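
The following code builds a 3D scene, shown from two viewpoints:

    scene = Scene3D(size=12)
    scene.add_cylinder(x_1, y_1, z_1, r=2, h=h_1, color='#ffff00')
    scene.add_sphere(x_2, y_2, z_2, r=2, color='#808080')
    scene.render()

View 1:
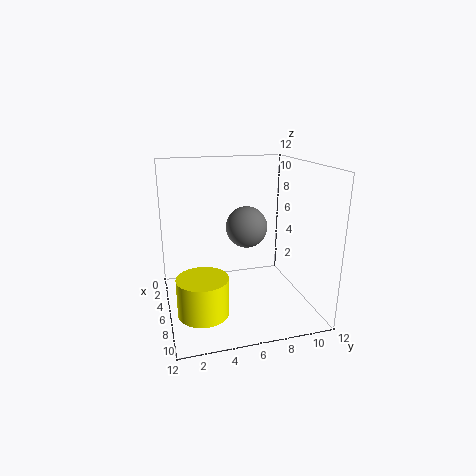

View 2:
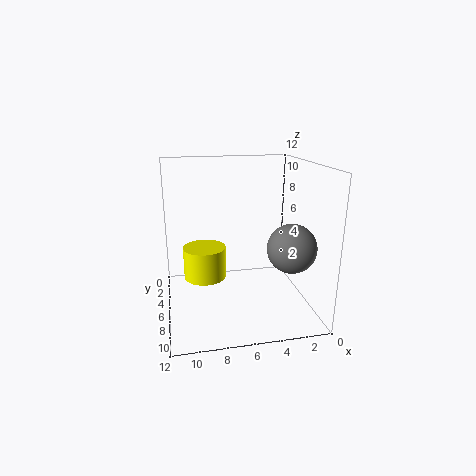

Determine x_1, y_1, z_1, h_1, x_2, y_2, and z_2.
x_1 = 8.5
y_1 = 2.5
z_1 = 1
h_1 = 3
x_2 = 2
y_2 = 8
z_2 = 5.5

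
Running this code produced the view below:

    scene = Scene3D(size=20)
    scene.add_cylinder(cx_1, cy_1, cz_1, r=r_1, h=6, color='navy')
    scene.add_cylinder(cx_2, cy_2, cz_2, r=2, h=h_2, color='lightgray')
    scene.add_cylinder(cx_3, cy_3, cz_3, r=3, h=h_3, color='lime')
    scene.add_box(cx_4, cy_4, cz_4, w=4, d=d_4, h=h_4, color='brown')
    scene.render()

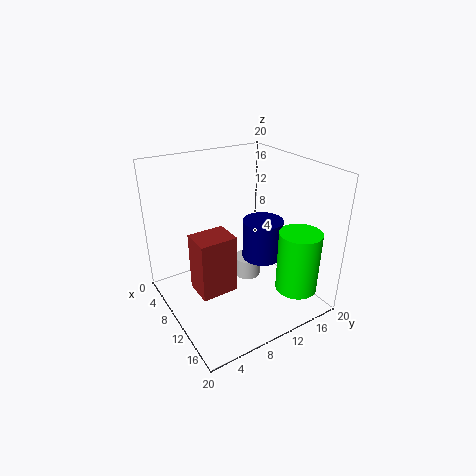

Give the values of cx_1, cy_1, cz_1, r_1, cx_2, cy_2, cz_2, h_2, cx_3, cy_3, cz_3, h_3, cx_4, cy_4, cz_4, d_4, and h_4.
cx_1 = 9
cy_1 = 15
cz_1 = 5
r_1 = 3
cx_2 = 8
cy_2 = 13
cz_2 = 2
h_2 = 3
cx_3 = 15
cy_3 = 17
cz_3 = 2
h_3 = 9
cx_4 = 9
cy_4 = 3
cz_4 = 4
d_4 = 5
h_4 = 8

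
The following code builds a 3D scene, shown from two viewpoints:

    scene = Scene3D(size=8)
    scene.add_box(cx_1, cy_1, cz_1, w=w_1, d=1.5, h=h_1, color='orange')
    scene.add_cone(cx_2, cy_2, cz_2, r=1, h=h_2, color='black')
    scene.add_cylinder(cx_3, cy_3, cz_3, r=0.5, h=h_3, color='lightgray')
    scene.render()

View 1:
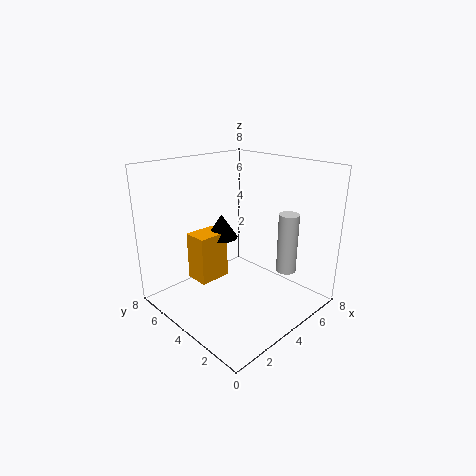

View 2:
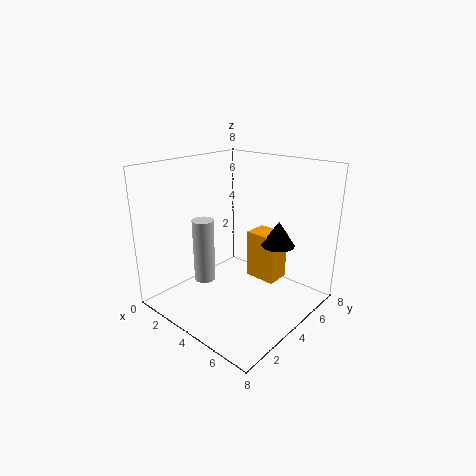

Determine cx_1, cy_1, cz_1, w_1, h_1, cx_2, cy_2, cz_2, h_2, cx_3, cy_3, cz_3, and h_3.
cx_1 = 3
cy_1 = 6
cz_1 = 0.5
w_1 = 2
h_1 = 3
cx_2 = 5
cy_2 = 6.5
cz_2 = 3
h_2 = 1.5
cx_3 = 4.5
cy_3 = 1
cz_3 = 3
h_3 = 3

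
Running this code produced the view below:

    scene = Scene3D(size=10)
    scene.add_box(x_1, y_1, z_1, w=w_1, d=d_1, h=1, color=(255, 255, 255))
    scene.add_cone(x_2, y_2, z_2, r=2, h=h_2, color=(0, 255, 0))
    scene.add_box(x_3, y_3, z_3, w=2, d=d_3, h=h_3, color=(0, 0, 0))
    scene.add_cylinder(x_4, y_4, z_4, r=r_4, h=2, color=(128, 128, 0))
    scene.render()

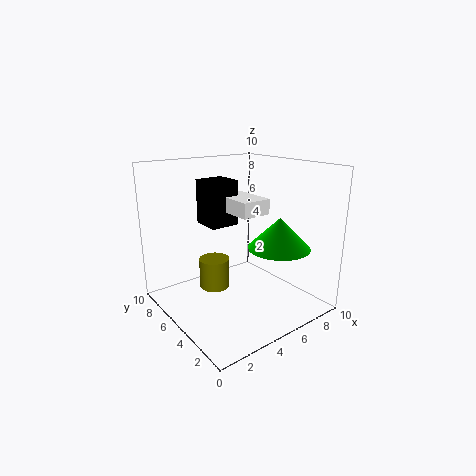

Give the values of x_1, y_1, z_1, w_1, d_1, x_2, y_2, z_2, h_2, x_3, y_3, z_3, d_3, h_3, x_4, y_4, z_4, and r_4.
x_1 = 4
y_1 = 3
z_1 = 7
w_1 = 2
d_1 = 3
x_2 = 6
y_2 = 2
z_2 = 5
h_2 = 2
x_3 = 3
y_3 = 5
z_3 = 6
d_3 = 2
h_3 = 3
x_4 = 3
y_4 = 5
z_4 = 2
r_4 = 1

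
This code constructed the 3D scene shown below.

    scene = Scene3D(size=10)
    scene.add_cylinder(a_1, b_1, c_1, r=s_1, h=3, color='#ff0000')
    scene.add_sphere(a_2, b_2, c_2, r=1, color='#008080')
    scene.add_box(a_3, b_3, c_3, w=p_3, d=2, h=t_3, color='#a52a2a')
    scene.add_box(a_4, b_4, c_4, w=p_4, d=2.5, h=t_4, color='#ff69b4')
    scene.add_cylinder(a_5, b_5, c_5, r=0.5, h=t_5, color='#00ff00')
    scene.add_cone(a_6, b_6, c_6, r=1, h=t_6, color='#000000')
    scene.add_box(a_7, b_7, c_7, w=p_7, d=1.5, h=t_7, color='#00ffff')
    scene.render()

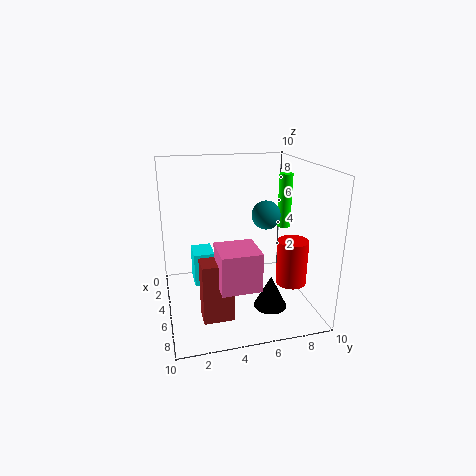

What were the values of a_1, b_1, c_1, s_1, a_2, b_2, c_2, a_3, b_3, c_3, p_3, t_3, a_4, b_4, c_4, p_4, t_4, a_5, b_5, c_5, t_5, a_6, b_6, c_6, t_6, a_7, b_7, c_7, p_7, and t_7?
a_1 = 7.5
b_1 = 8
c_1 = 2.5
s_1 = 1
a_2 = 5
b_2 = 7
c_2 = 6.5
a_3 = 6.5
b_3 = 2
c_3 = 0.5
p_3 = 1.5
t_3 = 4
a_4 = 6.5
b_4 = 3
c_4 = 3
p_4 = 2.5
t_4 = 2.5
a_5 = 3.5
b_5 = 9
c_5 = 5
t_5 = 4
a_6 = 9
b_6 = 6
c_6 = 2
t_6 = 2
a_7 = 2
b_7 = 2
c_7 = 1
p_7 = 2
t_7 = 2.5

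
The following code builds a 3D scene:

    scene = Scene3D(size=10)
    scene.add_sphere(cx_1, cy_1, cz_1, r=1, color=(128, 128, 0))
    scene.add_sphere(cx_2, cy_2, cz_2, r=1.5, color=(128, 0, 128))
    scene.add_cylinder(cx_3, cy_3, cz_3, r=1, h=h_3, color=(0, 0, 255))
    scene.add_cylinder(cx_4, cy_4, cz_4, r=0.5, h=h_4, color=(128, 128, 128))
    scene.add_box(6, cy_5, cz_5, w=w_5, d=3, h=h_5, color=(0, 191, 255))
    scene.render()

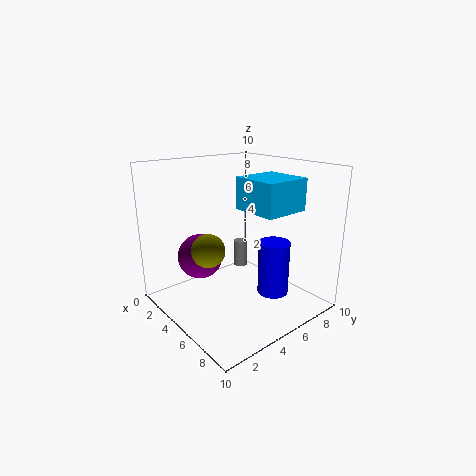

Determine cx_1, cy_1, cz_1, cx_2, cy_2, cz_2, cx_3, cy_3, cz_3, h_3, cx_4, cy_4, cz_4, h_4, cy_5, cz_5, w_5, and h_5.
cx_1 = 6.5; cy_1 = 1.5; cz_1 = 5.5; cx_2 = 4; cy_2 = 2.5; cz_2 = 4; cx_3 = 8; cy_3 = 5.5; cz_3 = 2; h_3 = 3.5; cx_4 = 3.5; cy_4 = 6.5; cz_4 = 2; h_4 = 2; cy_5 = 4; cz_5 = 7.5; w_5 = 3; h_5 = 2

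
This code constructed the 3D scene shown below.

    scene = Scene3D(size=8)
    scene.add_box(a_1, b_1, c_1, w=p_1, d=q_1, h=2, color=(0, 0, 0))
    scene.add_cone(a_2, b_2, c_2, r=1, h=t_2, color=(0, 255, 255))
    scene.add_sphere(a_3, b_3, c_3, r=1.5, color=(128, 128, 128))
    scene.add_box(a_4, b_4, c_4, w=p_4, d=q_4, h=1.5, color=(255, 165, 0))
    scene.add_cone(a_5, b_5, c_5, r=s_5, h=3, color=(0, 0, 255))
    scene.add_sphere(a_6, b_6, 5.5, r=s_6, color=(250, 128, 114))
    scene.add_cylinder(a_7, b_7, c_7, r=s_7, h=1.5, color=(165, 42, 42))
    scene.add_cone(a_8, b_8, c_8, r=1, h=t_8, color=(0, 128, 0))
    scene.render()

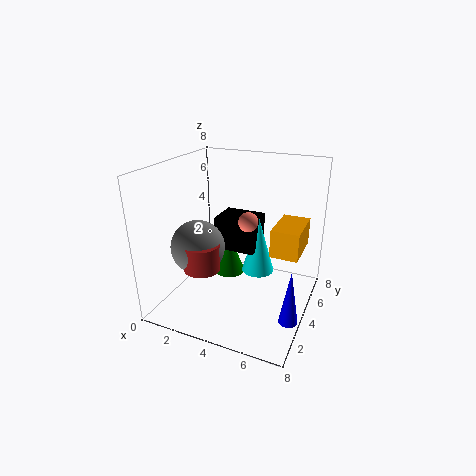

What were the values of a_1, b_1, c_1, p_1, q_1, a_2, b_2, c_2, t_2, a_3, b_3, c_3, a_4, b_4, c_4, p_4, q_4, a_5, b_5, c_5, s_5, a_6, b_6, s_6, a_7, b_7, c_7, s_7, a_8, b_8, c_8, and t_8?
a_1 = 2; b_1 = 5; c_1 = 2.5; p_1 = 2.5; q_1 = 2; a_2 = 4.5; b_2 = 6; c_2 = 1; t_2 = 3.5; a_3 = 2; b_3 = 3; c_3 = 3.5; a_4 = 6; b_4 = 3.5; c_4 = 3.5; p_4 = 1.5; q_4 = 2.5; a_5 = 7.5; b_5 = 2.5; c_5 = 0.5; s_5 = 0.5; a_6 = 5; b_6 = 3; s_6 = 0.5; a_7 = 2.5; b_7 = 2.5; c_7 = 2.5; s_7 = 1; a_8 = 2.5; b_8 = 6; c_8 = 0.5; t_8 = 2.5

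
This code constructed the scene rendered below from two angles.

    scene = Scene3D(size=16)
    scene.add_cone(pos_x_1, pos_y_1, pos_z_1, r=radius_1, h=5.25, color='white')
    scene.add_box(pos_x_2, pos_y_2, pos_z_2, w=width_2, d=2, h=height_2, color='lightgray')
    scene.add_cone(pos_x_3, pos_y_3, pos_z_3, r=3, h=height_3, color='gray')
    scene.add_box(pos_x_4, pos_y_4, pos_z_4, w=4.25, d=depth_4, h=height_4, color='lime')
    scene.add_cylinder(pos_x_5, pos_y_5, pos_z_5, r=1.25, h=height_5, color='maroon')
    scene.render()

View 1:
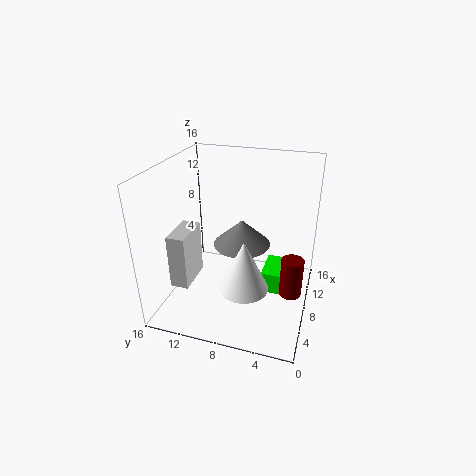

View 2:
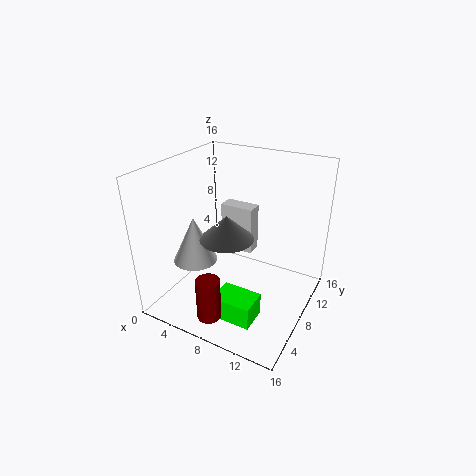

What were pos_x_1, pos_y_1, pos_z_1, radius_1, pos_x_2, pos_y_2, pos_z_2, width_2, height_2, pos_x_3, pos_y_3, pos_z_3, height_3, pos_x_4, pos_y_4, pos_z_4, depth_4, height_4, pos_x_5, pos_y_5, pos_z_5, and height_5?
pos_x_1 = 3.5; pos_y_1 = 6; pos_z_1 = 5; radius_1 = 2.5; pos_x_2 = 3.25; pos_y_2 = 12.25; pos_z_2 = 3.5; width_2 = 4.25; height_2 = 6; pos_x_3 = 7; pos_y_3 = 7.25; pos_z_3 = 8; height_3 = 2.75; pos_x_4 = 8; pos_y_4 = 2.25; pos_z_4 = 1.25; depth_4 = 3; height_4 = 2.5; pos_x_5 = 8; pos_y_5 = 1.75; pos_z_5 = 1.75; height_5 = 4.5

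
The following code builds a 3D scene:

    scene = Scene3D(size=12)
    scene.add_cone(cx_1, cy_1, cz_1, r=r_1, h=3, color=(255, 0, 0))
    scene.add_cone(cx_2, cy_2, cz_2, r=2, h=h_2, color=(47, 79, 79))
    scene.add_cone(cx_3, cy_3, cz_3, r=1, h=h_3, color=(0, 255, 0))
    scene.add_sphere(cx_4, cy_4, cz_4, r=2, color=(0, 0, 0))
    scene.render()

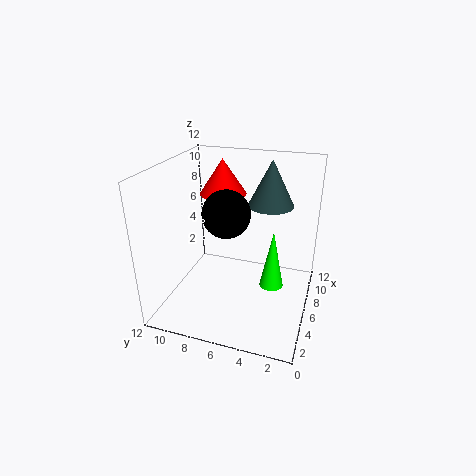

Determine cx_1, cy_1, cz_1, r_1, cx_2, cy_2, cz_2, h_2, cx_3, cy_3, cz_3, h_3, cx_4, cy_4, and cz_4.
cx_1 = 8
cy_1 = 8
cz_1 = 9
r_1 = 2
cx_2 = 9
cy_2 = 4
cz_2 = 8
h_2 = 4
cx_3 = 6
cy_3 = 3
cz_3 = 2
h_3 = 5
cx_4 = 6
cy_4 = 7
cz_4 = 8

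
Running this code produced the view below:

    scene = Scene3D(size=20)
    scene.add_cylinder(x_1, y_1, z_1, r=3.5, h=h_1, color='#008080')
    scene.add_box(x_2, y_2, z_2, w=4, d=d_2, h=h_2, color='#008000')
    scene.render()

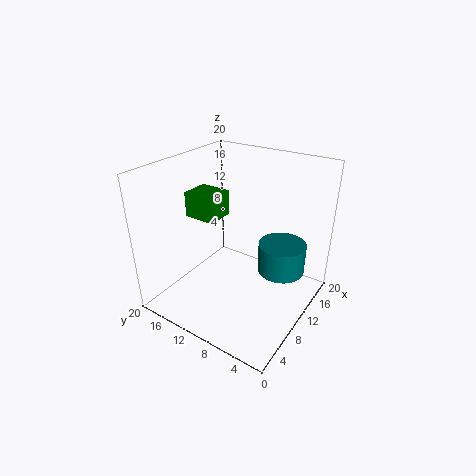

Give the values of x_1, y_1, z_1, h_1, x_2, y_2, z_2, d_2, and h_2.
x_1 = 15, y_1 = 5.5, z_1 = 3.5, h_1 = 4.5, x_2 = 7.5, y_2 = 12.5, z_2 = 12.5, d_2 = 4.5, h_2 = 3.5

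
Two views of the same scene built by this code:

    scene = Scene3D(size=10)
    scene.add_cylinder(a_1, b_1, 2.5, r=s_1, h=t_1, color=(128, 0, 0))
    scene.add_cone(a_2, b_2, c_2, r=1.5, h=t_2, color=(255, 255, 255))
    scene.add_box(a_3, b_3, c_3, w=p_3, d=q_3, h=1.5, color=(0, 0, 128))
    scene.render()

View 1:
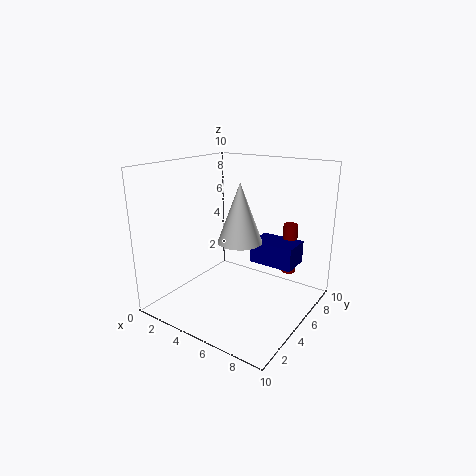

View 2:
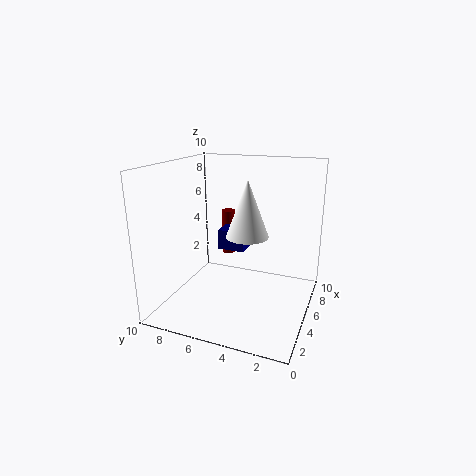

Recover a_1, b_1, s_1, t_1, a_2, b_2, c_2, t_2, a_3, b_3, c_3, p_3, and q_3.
a_1 = 8
b_1 = 7
s_1 = 0.5
t_1 = 3.5
a_2 = 5.5
b_2 = 4.5
c_2 = 5
t_2 = 4
a_3 = 6
b_3 = 5
c_3 = 3.5
p_3 = 3
q_3 = 2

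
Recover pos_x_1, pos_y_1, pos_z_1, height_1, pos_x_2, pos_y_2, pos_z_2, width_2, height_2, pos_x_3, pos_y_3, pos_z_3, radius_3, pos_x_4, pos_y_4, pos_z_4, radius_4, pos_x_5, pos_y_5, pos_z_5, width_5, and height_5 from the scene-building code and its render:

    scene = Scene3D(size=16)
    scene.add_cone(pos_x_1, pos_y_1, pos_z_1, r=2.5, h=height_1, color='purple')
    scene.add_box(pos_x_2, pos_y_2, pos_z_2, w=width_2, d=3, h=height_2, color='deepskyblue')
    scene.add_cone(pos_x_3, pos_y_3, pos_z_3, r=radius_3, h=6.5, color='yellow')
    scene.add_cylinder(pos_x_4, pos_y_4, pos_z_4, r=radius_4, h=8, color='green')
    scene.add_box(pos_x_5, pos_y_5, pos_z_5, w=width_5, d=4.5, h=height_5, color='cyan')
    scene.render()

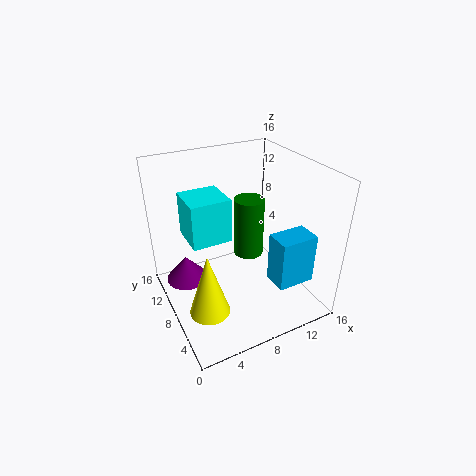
pos_x_1 = 3
pos_y_1 = 12
pos_z_1 = 1.5
height_1 = 3
pos_x_2 = 11.5
pos_y_2 = 4
pos_z_2 = 2
width_2 = 4.5
height_2 = 6
pos_x_3 = 2.5
pos_y_3 = 3.5
pos_z_3 = 3.5
radius_3 = 2
pos_x_4 = 12.5
pos_y_4 = 13.5
pos_z_4 = 1.5
radius_4 = 2
pos_x_5 = 3
pos_y_5 = 8.5
pos_z_5 = 7.5
width_5 = 4.5
height_5 = 5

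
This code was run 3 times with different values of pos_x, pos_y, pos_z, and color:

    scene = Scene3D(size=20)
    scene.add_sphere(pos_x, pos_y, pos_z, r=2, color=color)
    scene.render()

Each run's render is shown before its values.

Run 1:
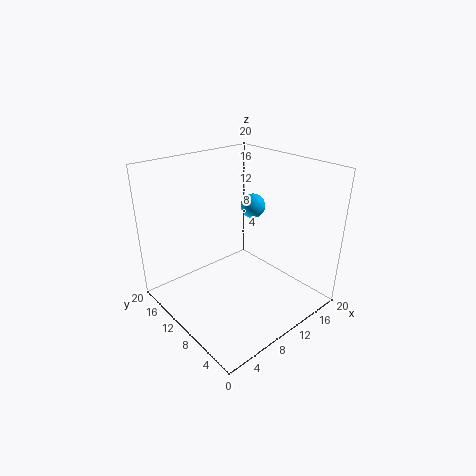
pos_x = 18; pos_y = 15.5; pos_z = 11; color = 'deepskyblue'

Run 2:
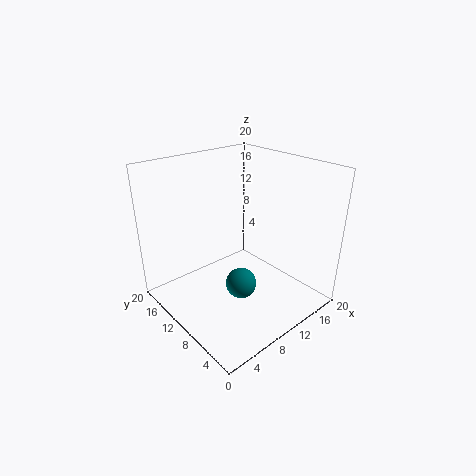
pos_x = 7.5; pos_y = 6.5; pos_z = 5.5; color = 'teal'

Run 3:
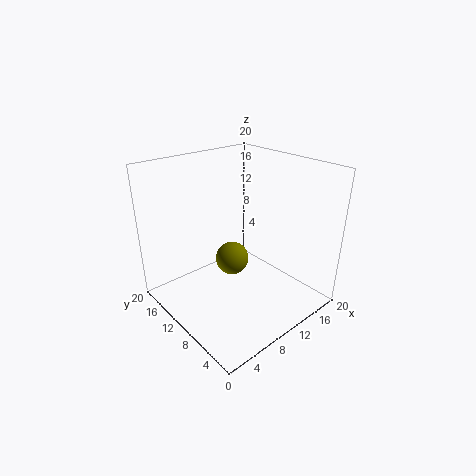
pos_x = 6; pos_y = 6.5; pos_z = 10; color = 'olive'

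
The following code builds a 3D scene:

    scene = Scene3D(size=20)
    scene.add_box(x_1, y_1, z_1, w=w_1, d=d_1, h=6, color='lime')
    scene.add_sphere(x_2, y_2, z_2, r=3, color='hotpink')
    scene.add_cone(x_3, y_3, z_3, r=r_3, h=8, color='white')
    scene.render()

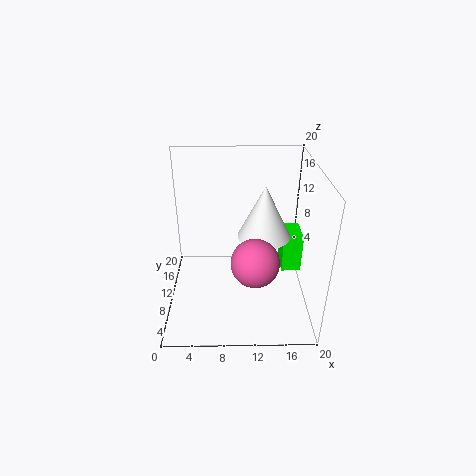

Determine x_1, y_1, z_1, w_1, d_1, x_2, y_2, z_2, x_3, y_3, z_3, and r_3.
x_1 = 17; y_1 = 13; z_1 = 2; w_1 = 3; d_1 = 5; x_2 = 12; y_2 = 4; z_2 = 10; x_3 = 14; y_3 = 14; z_3 = 8; r_3 = 4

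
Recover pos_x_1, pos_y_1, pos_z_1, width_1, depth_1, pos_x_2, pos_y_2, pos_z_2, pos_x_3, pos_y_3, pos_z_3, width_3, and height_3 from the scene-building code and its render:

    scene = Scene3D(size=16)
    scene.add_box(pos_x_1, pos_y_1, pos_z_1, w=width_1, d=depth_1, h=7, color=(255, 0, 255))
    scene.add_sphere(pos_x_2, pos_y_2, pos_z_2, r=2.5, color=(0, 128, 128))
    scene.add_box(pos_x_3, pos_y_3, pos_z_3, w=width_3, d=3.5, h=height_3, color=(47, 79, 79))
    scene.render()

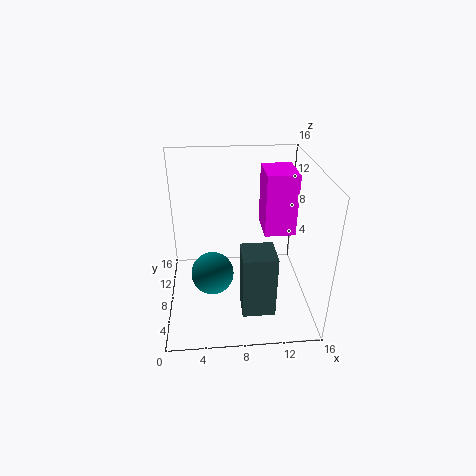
pos_x_1 = 11; pos_y_1 = 8; pos_z_1 = 8; width_1 = 3.5; depth_1 = 4.5; pos_x_2 = 5; pos_y_2 = 8.5; pos_z_2 = 3; pos_x_3 = 8; pos_y_3 = 2.5; pos_z_3 = 1.5; width_3 = 3.5; height_3 = 7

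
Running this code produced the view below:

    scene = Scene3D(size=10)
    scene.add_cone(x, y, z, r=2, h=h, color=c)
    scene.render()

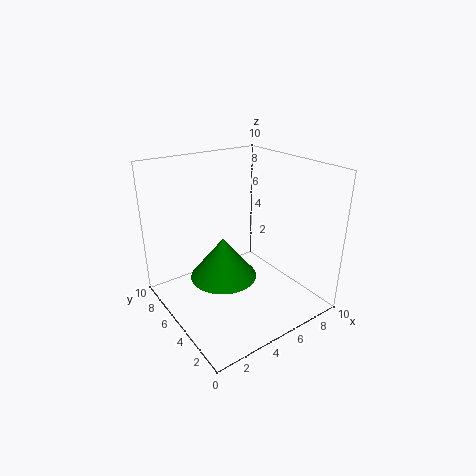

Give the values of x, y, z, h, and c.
x = 2.5
y = 3
z = 4
h = 2.5
c = 'green'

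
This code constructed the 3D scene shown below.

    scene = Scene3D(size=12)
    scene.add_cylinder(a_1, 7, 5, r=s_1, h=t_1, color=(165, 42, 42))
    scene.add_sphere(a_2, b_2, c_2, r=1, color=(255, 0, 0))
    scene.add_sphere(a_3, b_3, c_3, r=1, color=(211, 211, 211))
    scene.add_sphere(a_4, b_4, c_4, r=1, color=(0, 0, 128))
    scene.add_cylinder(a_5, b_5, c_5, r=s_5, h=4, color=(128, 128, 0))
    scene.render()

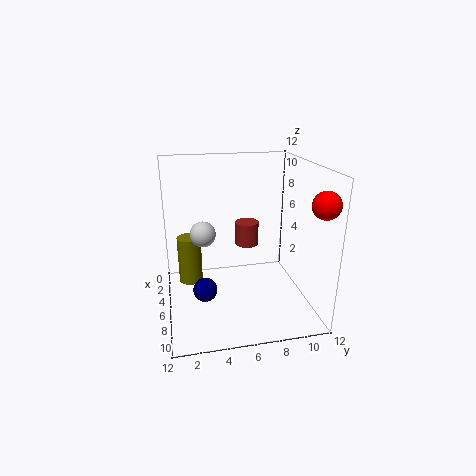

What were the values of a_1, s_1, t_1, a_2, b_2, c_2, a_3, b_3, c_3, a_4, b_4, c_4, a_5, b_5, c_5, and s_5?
a_1 = 5; s_1 = 1; t_1 = 2; a_2 = 11; b_2 = 11; c_2 = 10; a_3 = 7; b_3 = 3; c_3 = 7; a_4 = 7; b_4 = 3; c_4 = 2; a_5 = 5; b_5 = 2; c_5 = 2; s_5 = 1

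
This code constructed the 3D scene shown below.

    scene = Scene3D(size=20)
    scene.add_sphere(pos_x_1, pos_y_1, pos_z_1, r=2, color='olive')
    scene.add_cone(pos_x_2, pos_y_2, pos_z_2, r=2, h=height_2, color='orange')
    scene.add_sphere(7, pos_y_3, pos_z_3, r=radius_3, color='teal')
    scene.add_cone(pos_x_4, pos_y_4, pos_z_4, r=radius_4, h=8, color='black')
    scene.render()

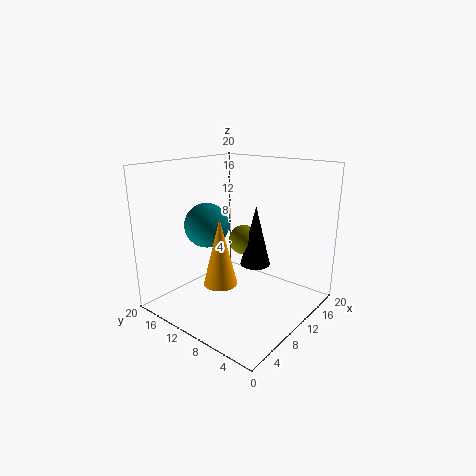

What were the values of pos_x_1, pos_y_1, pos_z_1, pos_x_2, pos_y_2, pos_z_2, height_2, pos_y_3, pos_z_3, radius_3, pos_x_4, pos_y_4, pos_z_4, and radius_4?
pos_x_1 = 10
pos_y_1 = 9
pos_z_1 = 10
pos_x_2 = 3
pos_y_2 = 7
pos_z_2 = 7
height_2 = 8
pos_y_3 = 13
pos_z_3 = 12
radius_3 = 3
pos_x_4 = 10
pos_y_4 = 7
pos_z_4 = 7
radius_4 = 2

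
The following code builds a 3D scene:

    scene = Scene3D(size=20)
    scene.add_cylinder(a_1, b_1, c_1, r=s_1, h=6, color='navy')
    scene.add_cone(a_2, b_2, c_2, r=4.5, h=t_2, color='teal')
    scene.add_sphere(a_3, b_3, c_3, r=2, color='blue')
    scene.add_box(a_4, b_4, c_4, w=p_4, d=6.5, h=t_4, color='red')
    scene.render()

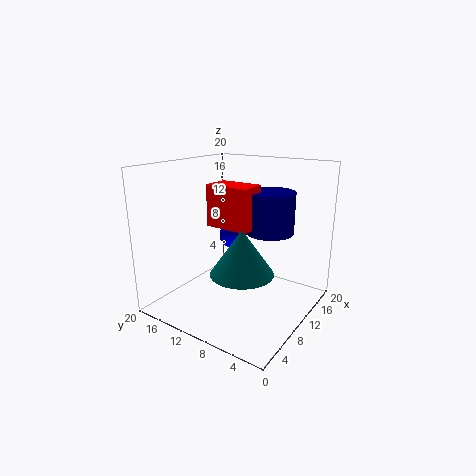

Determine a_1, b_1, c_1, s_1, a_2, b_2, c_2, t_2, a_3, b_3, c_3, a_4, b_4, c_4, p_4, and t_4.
a_1 = 14.5, b_1 = 7.5, c_1 = 10, s_1 = 3.5, a_2 = 9.5, b_2 = 9, c_2 = 5, t_2 = 6.5, a_3 = 13, b_3 = 13, c_3 = 9, a_4 = 9.5, b_4 = 8.5, c_4 = 11, p_4 = 4, t_4 = 6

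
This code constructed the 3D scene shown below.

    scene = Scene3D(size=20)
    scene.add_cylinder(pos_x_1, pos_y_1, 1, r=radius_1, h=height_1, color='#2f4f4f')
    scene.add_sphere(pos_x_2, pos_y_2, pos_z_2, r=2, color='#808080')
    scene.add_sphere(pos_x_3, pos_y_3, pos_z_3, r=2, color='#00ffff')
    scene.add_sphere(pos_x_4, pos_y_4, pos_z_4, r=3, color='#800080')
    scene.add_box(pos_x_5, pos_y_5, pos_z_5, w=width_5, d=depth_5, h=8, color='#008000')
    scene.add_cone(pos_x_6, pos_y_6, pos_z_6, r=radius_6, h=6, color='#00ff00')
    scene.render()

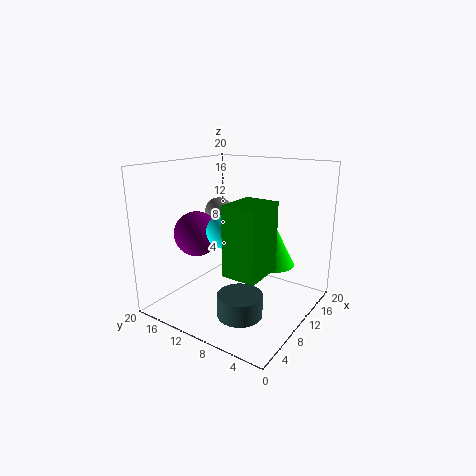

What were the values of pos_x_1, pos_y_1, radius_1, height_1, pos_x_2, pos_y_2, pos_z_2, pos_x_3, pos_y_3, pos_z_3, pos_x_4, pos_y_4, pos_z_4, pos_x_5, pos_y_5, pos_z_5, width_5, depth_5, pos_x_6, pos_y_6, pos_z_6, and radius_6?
pos_x_1 = 6
pos_y_1 = 7
radius_1 = 3
height_1 = 3
pos_x_2 = 11
pos_y_2 = 14
pos_z_2 = 13
pos_x_3 = 4
pos_y_3 = 8
pos_z_3 = 13
pos_x_4 = 6
pos_y_4 = 14
pos_z_4 = 11
pos_x_5 = 1
pos_y_5 = 2
pos_z_5 = 9
width_5 = 5
depth_5 = 4
pos_x_6 = 13
pos_y_6 = 6
pos_z_6 = 6
radius_6 = 3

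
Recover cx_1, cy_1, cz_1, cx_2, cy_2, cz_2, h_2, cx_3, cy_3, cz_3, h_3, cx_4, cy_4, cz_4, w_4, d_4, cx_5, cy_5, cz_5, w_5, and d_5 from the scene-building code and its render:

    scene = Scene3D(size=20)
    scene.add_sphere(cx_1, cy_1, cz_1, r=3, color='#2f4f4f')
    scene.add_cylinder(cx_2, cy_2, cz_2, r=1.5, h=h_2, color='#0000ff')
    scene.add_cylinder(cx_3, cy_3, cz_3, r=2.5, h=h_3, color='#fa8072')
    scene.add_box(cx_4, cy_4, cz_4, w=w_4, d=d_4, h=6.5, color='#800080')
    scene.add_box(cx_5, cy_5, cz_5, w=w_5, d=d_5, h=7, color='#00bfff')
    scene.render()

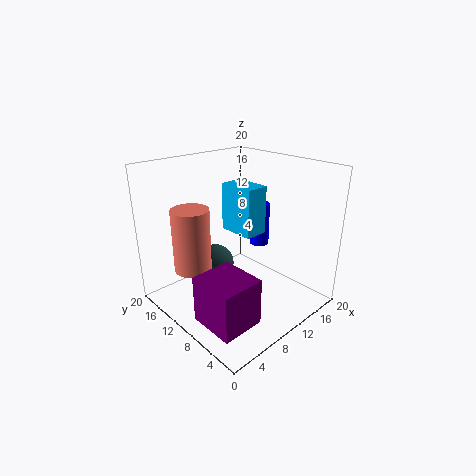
cx_1 = 11; cy_1 = 16.5; cz_1 = 3; cx_2 = 16.5; cy_2 = 12; cz_2 = 6.5; h_2 = 6.5; cx_3 = 4; cy_3 = 12.5; cz_3 = 6.5; h_3 = 8.5; cx_4 = 2; cy_4 = 3.5; cz_4 = 0.5; w_4 = 6; d_4 = 6.5; cx_5 = 11.5; cy_5 = 9.5; cz_5 = 9.5; w_5 = 3.5; d_5 = 5.5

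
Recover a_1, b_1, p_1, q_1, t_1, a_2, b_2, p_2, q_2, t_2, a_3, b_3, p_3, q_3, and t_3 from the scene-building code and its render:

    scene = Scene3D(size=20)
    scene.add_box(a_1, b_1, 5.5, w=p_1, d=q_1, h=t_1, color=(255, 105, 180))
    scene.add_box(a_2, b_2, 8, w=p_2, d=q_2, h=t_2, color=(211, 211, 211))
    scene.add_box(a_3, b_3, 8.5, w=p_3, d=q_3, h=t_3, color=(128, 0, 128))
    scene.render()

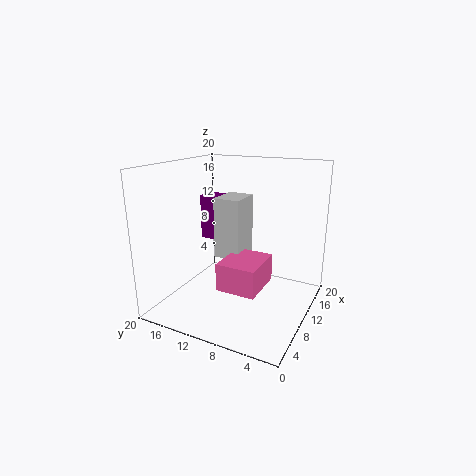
a_1 = 3
b_1 = 4.5
p_1 = 6
q_1 = 5
t_1 = 3.5
a_2 = 7
b_2 = 8.5
p_2 = 4.5
q_2 = 3.5
t_2 = 8
a_3 = 11.5
b_3 = 14
p_3 = 3
q_3 = 3
t_3 = 6.5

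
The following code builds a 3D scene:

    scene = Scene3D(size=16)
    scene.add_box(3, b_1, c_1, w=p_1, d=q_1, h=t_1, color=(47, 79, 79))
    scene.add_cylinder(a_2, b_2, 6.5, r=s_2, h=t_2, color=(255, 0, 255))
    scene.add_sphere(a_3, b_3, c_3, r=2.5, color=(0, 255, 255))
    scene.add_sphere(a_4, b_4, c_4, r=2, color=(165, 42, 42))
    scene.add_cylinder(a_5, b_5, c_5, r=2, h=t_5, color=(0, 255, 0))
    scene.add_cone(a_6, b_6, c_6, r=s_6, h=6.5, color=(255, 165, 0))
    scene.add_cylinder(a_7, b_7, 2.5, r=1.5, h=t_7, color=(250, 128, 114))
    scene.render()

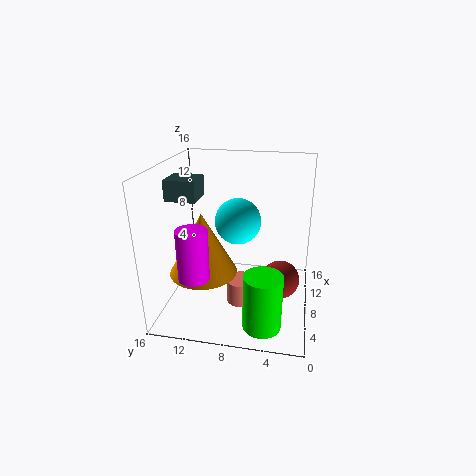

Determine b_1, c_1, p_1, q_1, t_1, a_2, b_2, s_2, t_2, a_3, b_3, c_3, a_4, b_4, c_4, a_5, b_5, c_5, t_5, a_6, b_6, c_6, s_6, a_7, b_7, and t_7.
b_1 = 11; c_1 = 13.5; p_1 = 3; q_1 = 3; t_1 = 2; a_2 = 1.5; b_2 = 11; s_2 = 1.5; t_2 = 5; a_3 = 8; b_3 = 8; c_3 = 10; a_4 = 6; b_4 = 3; c_4 = 4.5; a_5 = 3; b_5 = 4.5; c_5 = 0.5; t_5 = 6; a_6 = 4.5; b_6 = 11; c_6 = 5.5; s_6 = 3.5; a_7 = 4.5; b_7 = 7; t_7 = 2.5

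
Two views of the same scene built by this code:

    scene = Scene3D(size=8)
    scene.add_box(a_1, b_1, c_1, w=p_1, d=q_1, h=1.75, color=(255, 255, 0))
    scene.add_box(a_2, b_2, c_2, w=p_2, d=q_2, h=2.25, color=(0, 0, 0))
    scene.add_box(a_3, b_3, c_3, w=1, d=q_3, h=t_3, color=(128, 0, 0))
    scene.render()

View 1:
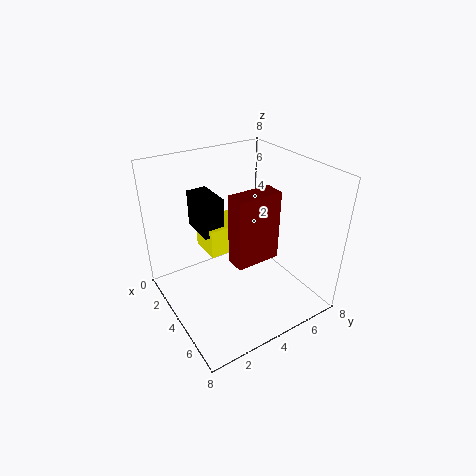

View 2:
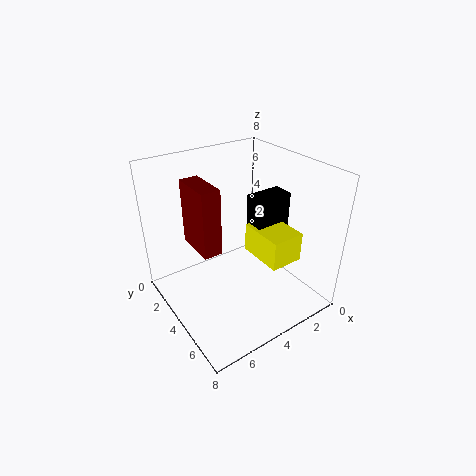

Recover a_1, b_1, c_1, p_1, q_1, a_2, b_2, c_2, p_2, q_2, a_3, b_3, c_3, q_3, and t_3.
a_1 = 0.75
b_1 = 3
c_1 = 2.25
p_1 = 2
q_1 = 2.75
a_2 = 0.25
b_2 = 2.75
c_2 = 3.5
p_2 = 2.25
q_2 = 1.25
a_3 = 5.5
b_3 = 2.5
c_3 = 4
q_3 = 2.25
t_3 = 3.5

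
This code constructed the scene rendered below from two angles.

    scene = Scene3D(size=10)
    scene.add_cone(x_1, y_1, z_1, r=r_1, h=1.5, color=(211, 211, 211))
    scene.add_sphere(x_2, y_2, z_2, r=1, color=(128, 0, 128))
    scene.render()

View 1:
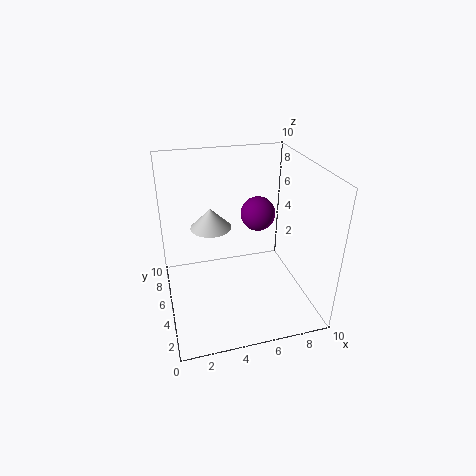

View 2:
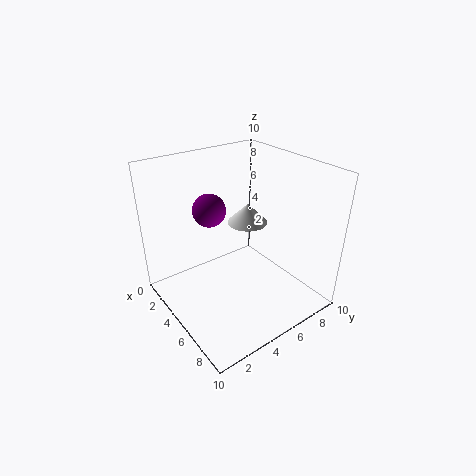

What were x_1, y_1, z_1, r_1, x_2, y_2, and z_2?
x_1 = 3.5; y_1 = 7; z_1 = 5; r_1 = 1.5; x_2 = 5.5; y_2 = 2.5; z_2 = 8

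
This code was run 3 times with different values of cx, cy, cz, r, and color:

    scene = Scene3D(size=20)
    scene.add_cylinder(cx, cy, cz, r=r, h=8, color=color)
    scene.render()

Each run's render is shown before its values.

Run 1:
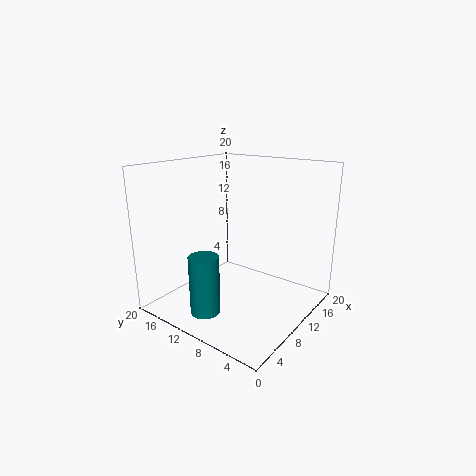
cx = 4, cy = 11, cz = 1, r = 2, color = 'teal'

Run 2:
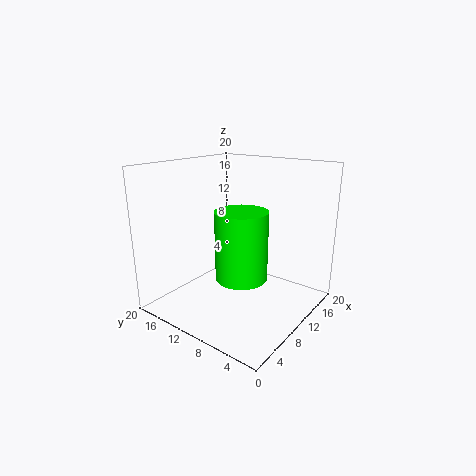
cx = 4, cy = 5, cz = 8, r = 3, color = 'lime'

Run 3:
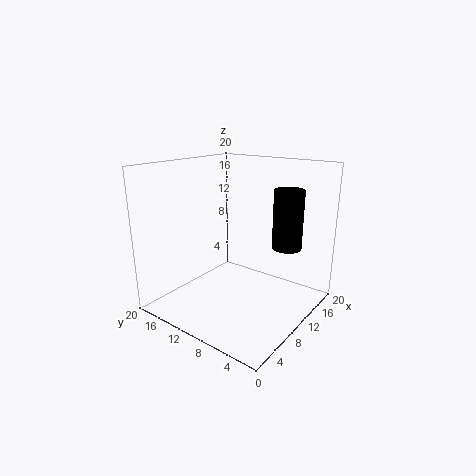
cx = 13, cy = 4, cz = 9, r = 2, color = 'black'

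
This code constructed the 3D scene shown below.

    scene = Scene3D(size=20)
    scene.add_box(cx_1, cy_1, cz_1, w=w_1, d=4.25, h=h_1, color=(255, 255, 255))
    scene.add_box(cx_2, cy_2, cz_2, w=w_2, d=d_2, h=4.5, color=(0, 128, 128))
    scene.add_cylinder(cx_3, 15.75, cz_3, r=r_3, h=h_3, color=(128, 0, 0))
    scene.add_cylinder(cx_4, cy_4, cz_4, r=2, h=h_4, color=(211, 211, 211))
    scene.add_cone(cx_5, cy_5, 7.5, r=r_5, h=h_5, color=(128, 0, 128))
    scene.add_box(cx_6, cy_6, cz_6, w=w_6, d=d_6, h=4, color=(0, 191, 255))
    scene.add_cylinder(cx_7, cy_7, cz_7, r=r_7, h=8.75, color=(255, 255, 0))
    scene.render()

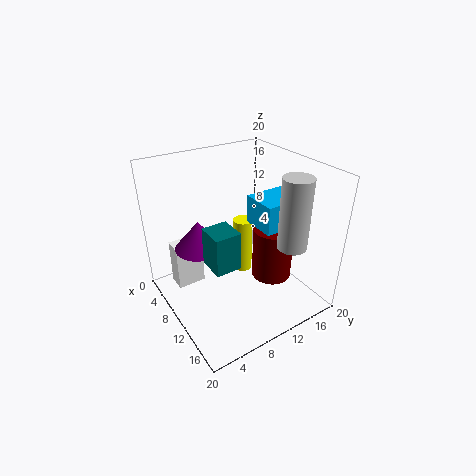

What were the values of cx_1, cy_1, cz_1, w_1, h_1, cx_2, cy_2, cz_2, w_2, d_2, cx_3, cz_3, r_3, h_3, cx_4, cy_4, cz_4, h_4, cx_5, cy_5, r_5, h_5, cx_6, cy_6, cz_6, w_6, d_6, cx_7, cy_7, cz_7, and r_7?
cx_1 = 2, cy_1 = 2.75, cz_1 = 0.5, w_1 = 2.75, h_1 = 7, cx_2 = 14.25, cy_2 = 2.5, cz_2 = 11.5, w_2 = 3.25, d_2 = 3, cx_3 = 10.75, cz_3 = 2, r_3 = 3, h_3 = 8, cx_4 = 15.5, cy_4 = 15, cz_4 = 9.75, h_4 = 9.75, cx_5 = 5.75, cy_5 = 6, r_5 = 3.5, h_5 = 4.25, cx_6 = 8.5, cy_6 = 12.5, cz_6 = 11.25, w_6 = 5, d_6 = 6.25, cx_7 = 6, cy_7 = 13.5, cz_7 = 1.25, r_7 = 1.5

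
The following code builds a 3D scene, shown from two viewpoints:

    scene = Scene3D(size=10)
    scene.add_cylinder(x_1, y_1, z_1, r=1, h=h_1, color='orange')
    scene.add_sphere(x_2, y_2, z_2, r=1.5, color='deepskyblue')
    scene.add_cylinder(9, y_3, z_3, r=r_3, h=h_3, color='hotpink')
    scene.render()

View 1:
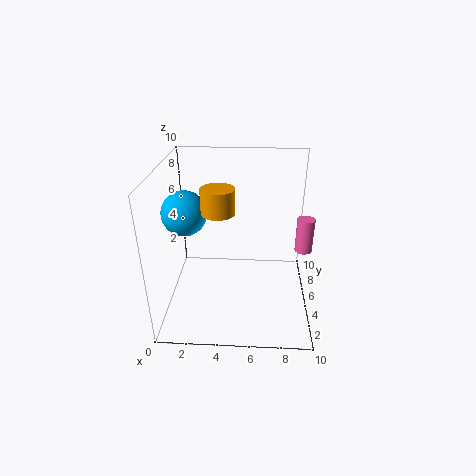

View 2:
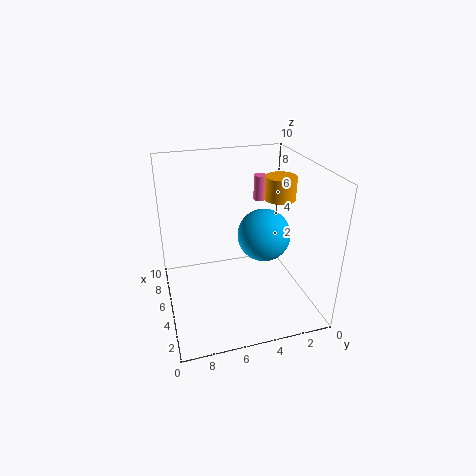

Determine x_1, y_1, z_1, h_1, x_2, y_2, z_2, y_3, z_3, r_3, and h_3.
x_1 = 4
y_1 = 2.5
z_1 = 8
h_1 = 1.5
x_2 = 1.5
y_2 = 4.5
z_2 = 7
y_3 = 2
z_3 = 6
r_3 = 0.5
h_3 = 2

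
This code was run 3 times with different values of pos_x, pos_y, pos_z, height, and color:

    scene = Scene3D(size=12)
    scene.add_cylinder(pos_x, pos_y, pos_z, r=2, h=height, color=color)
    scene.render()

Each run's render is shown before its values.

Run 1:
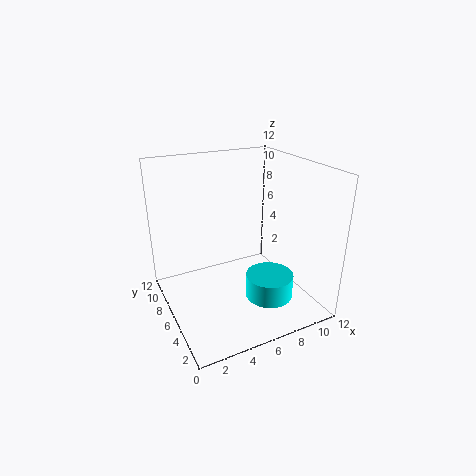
pos_x = 8
pos_y = 4
pos_z = 1
height = 2
color = 'cyan'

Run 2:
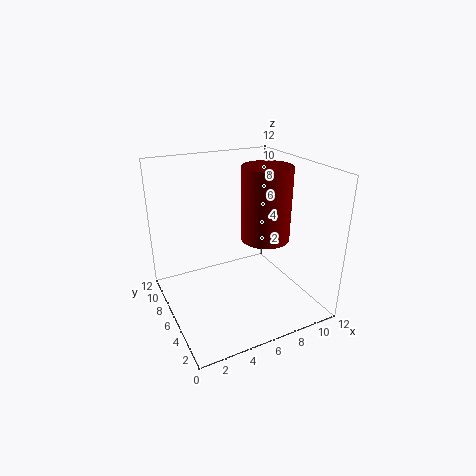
pos_x = 8
pos_y = 5
pos_z = 6
height = 6
color = 'maroon'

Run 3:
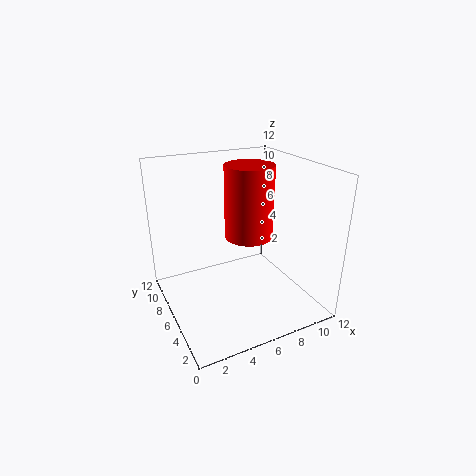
pos_x = 7
pos_y = 6
pos_z = 6
height = 6
color = 'red'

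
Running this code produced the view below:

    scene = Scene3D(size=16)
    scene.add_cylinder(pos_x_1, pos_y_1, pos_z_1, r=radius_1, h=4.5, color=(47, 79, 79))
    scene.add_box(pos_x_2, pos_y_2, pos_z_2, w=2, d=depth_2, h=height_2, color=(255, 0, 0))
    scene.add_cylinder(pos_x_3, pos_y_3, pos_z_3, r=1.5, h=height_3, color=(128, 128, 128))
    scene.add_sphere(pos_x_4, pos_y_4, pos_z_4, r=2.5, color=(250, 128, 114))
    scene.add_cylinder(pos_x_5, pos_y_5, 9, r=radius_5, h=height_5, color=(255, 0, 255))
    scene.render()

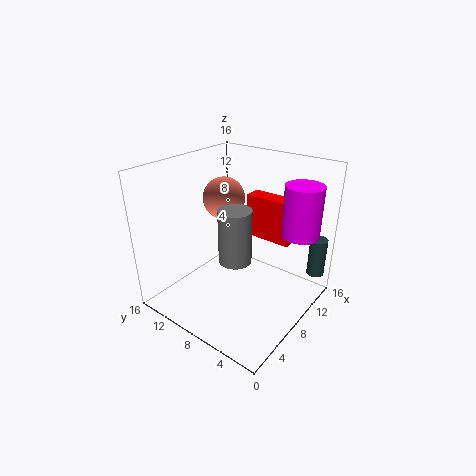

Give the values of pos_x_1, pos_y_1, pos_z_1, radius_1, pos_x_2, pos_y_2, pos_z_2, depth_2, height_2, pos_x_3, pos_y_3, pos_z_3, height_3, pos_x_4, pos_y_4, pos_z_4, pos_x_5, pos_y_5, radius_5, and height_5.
pos_x_1 = 14; pos_y_1 = 1; pos_z_1 = 3; radius_1 = 1; pos_x_2 = 11; pos_y_2 = 3.5; pos_z_2 = 7; depth_2 = 5.5; height_2 = 5; pos_x_3 = 3; pos_y_3 = 4.5; pos_z_3 = 9; height_3 = 5; pos_x_4 = 10.5; pos_y_4 = 12; pos_z_4 = 11; pos_x_5 = 11; pos_y_5 = 2; radius_5 = 2; height_5 = 5.5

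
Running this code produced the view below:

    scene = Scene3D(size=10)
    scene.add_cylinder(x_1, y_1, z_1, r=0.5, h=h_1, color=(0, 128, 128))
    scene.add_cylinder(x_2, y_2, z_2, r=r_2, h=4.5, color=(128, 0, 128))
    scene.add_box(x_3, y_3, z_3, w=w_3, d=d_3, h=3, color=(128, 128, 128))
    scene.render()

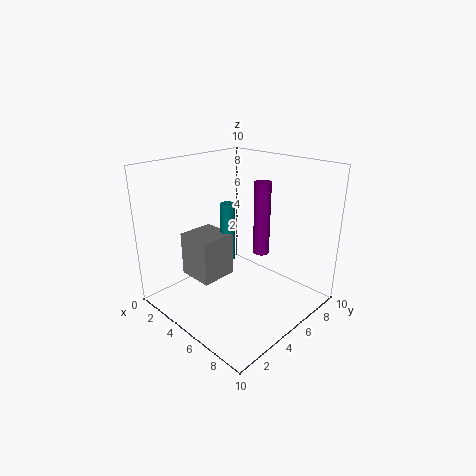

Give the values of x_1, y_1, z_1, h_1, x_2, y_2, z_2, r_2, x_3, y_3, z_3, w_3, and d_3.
x_1 = 4.5, y_1 = 4.5, z_1 = 3.5, h_1 = 4, x_2 = 7.5, y_2 = 4.5, z_2 = 5, r_2 = 0.5, x_3 = 2.5, y_3 = 2, z_3 = 2.5, w_3 = 2.5, d_3 = 2.5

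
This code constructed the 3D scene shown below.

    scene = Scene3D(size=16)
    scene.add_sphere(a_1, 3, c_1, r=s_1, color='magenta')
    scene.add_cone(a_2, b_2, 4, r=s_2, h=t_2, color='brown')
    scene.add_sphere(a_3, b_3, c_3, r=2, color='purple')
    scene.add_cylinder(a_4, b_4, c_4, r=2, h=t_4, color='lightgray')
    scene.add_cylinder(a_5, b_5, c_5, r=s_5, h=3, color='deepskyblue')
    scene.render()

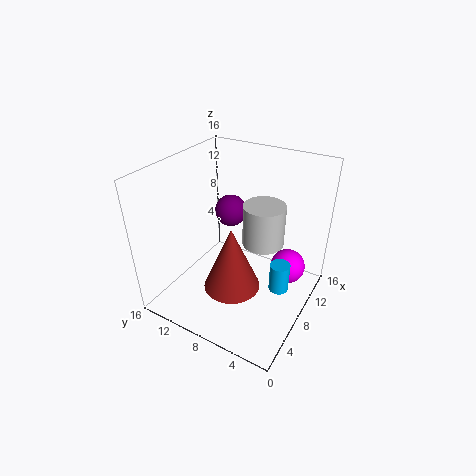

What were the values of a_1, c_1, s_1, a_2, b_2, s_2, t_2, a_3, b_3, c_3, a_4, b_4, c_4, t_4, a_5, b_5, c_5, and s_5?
a_1 = 11
c_1 = 4
s_1 = 2
a_2 = 5
b_2 = 7
s_2 = 3
t_2 = 7
a_3 = 13
b_3 = 12
c_3 = 8
a_4 = 6
b_4 = 4
c_4 = 10
t_4 = 4
a_5 = 6
b_5 = 2
c_5 = 5
s_5 = 1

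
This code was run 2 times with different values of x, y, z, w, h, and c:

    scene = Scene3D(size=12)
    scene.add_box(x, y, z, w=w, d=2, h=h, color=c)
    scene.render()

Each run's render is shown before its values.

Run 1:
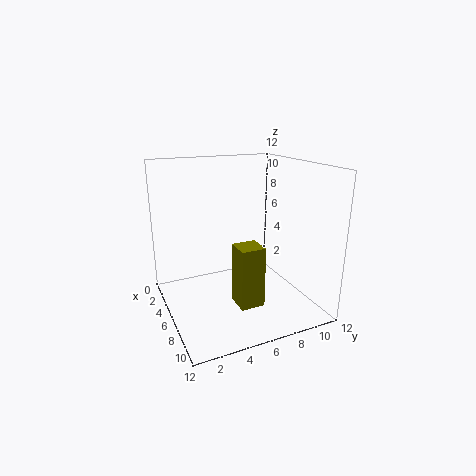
x = 7
y = 5
z = 1
w = 2
h = 5
c = 'olive'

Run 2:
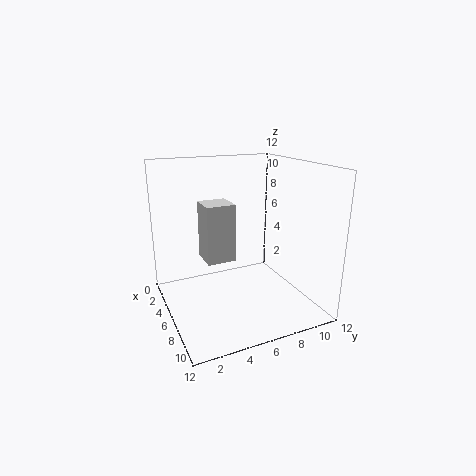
x = 8
y = 2
z = 6
w = 2
h = 4
c = 'lightgray'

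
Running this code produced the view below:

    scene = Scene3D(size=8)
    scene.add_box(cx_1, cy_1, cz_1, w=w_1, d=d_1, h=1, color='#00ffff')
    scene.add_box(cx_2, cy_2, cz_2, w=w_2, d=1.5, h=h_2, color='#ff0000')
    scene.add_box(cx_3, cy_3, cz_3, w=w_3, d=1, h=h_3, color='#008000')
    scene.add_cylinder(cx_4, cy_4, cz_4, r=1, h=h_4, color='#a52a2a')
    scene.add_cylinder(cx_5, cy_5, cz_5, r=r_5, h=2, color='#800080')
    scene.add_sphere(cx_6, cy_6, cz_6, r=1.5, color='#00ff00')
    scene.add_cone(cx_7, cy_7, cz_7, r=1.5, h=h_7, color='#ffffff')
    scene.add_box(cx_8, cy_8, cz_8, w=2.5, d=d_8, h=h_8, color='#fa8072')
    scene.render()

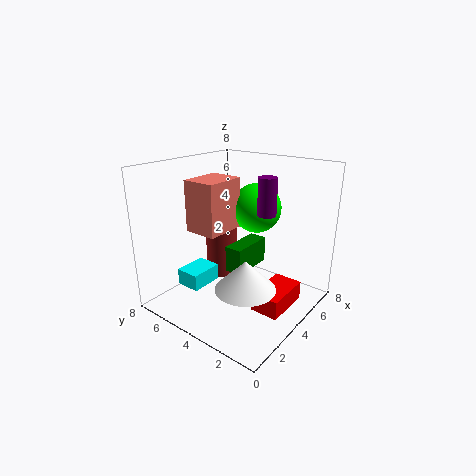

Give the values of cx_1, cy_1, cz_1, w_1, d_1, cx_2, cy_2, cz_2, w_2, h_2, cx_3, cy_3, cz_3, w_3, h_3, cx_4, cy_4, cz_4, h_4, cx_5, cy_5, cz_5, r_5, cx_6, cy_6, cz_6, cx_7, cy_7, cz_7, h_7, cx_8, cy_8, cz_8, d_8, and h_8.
cx_1 = 2.5; cy_1 = 6; cz_1 = 0.5; w_1 = 2; d_1 = 1.5; cx_2 = 2.5; cy_2 = 0.5; cz_2 = 1; w_2 = 2.5; h_2 = 1; cx_3 = 3.5; cy_3 = 3.5; cz_3 = 2; w_3 = 2.5; h_3 = 1.5; cx_4 = 5.5; cy_4 = 6.5; cz_4 = 0.5; h_4 = 3.5; cx_5 = 4.5; cy_5 = 2.5; cz_5 = 5.5; r_5 = 0.5; cx_6 = 6.5; cy_6 = 4.5; cz_6 = 5; cx_7 = 2; cy_7 = 2; cz_7 = 2.5; h_7 = 1.5; cx_8 = 3; cy_8 = 5; cz_8 = 4; d_8 = 2; h_8 = 3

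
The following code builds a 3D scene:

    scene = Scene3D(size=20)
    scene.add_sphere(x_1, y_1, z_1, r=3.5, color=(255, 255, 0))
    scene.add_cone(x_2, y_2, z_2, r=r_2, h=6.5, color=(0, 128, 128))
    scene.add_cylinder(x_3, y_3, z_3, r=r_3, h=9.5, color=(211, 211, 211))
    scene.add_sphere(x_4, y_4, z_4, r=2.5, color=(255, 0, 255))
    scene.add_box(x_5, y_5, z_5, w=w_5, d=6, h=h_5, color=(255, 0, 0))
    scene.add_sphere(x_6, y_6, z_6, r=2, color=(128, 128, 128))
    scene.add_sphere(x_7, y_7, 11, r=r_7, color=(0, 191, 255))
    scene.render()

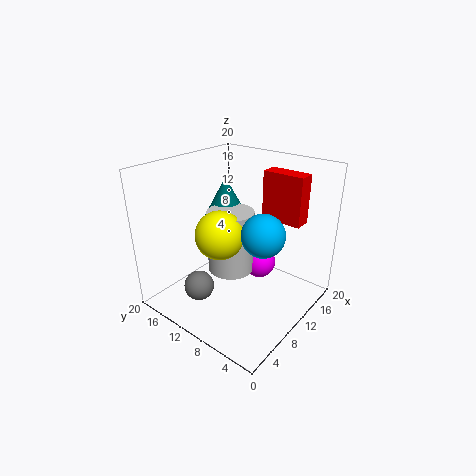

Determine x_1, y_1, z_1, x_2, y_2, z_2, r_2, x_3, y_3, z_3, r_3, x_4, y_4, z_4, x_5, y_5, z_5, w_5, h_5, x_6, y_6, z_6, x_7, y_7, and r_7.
x_1 = 9
y_1 = 12.5
z_1 = 10
x_2 = 14.5
y_2 = 16
z_2 = 10
r_2 = 3.5
x_3 = 12
y_3 = 13
z_3 = 3
r_3 = 3.5
x_4 = 15.5
y_4 = 10
z_4 = 3.5
x_5 = 15
y_5 = 3.5
z_5 = 11.5
w_5 = 2.5
h_5 = 7
x_6 = 4
y_6 = 12
z_6 = 4.5
x_7 = 11
y_7 = 6.5
r_7 = 3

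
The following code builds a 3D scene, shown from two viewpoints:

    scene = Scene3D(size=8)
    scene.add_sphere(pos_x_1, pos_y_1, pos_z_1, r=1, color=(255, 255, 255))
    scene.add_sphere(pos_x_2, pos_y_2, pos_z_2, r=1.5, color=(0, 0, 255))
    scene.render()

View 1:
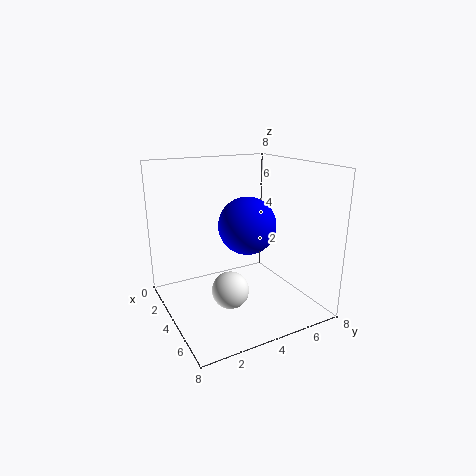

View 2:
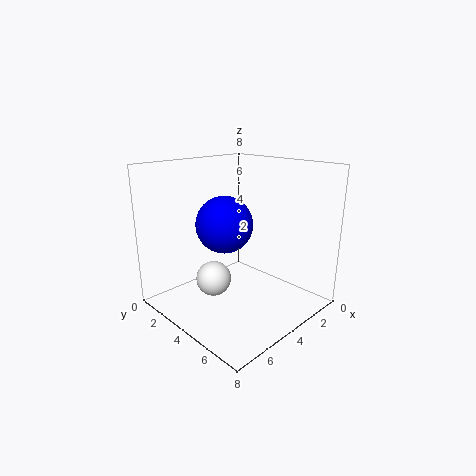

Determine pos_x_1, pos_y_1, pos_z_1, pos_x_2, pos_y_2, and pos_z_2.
pos_x_1 = 5; pos_y_1 = 3; pos_z_1 = 1.5; pos_x_2 = 5; pos_y_2 = 4; pos_z_2 = 5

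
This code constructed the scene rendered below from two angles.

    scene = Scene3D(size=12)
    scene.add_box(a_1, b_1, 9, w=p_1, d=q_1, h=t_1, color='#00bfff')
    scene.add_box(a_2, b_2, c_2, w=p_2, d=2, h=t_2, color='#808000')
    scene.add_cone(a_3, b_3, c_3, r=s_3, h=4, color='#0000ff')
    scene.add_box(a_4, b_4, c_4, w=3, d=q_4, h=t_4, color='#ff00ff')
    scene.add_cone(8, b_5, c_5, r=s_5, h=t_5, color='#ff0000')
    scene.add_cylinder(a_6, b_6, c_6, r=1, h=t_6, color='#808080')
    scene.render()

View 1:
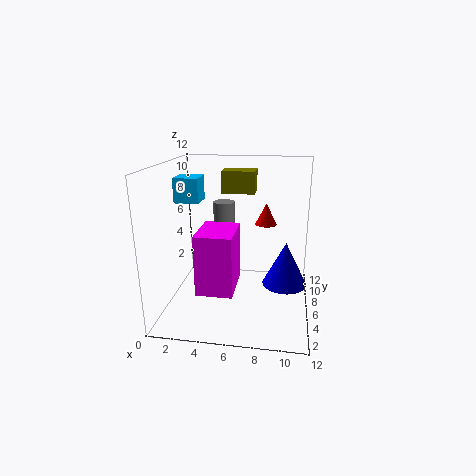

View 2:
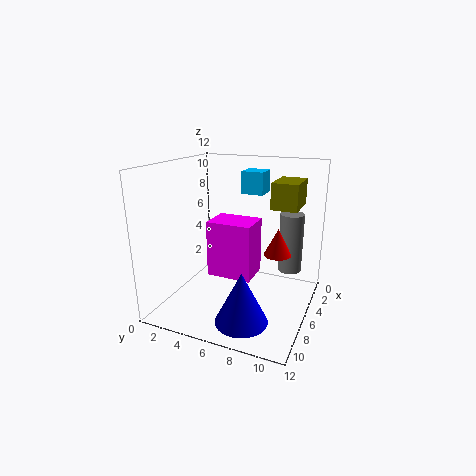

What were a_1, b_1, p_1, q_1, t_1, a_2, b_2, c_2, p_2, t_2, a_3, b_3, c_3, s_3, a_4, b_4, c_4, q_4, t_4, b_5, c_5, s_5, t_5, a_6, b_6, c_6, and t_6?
a_1 = 1
b_1 = 5
p_1 = 2
q_1 = 2
t_1 = 2
a_2 = 4
b_2 = 9
c_2 = 9
p_2 = 3
t_2 = 2
a_3 = 10
b_3 = 8
c_3 = 1
s_3 = 2
a_4 = 3
b_4 = 3
c_4 = 2
q_4 = 4
t_4 = 5
b_5 = 10
c_5 = 6
s_5 = 1
t_5 = 2
a_6 = 4
b_6 = 10
c_6 = 3
t_6 = 5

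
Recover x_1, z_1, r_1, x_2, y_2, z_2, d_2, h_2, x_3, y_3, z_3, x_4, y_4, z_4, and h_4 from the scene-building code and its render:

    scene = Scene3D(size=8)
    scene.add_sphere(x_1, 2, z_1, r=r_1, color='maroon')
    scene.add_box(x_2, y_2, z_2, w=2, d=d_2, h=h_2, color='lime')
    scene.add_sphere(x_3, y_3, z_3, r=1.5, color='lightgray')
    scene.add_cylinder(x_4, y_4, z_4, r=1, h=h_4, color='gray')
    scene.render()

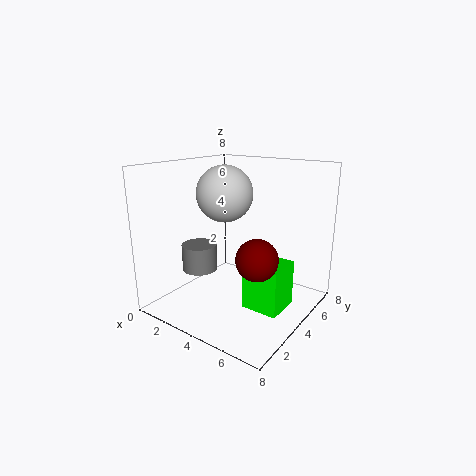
x_1 = 6.5, z_1 = 4, r_1 = 1, x_2 = 5, y_2 = 3, z_2 = 0.5, d_2 = 2, h_2 = 2.5, x_3 = 3.5, y_3 = 3.5, z_3 = 6.5, x_4 = 2, y_4 = 3, z_4 = 2, h_4 = 1.5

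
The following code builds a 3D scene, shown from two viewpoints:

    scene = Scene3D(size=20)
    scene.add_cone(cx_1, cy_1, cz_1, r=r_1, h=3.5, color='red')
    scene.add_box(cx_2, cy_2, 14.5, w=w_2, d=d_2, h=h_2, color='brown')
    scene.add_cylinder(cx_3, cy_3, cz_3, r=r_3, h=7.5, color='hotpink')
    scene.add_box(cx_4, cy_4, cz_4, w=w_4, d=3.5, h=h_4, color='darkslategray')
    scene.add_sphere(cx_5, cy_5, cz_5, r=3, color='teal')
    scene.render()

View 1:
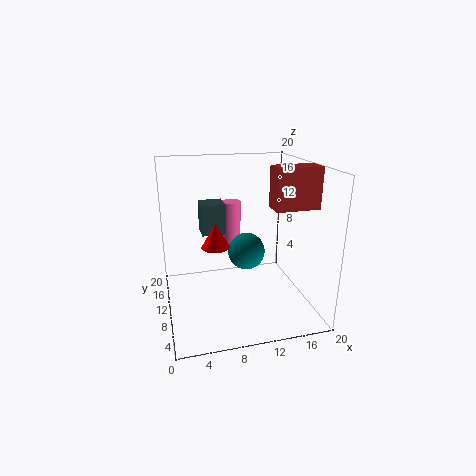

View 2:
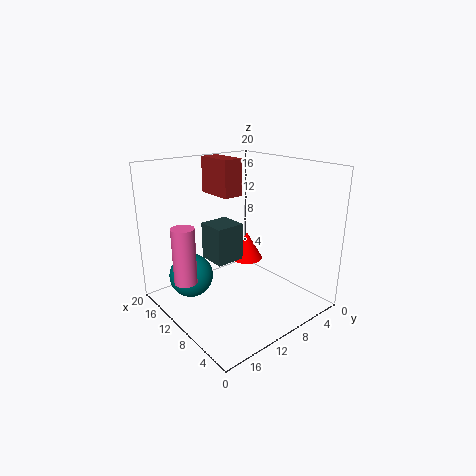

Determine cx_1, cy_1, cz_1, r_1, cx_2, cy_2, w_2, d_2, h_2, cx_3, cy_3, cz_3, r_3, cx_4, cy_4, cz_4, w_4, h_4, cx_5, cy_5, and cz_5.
cx_1 = 7, cy_1 = 11, cz_1 = 8.5, r_1 = 2, cx_2 = 14, cy_2 = 6, w_2 = 6, d_2 = 3, h_2 = 5.5, cx_3 = 11, cy_3 = 18, cz_3 = 5.5, r_3 = 1.5, cx_4 = 5.5, cy_4 = 13, cz_4 = 9.5, w_4 = 3.5, h_4 = 4.5, cx_5 = 13, cy_5 = 16, cz_5 = 5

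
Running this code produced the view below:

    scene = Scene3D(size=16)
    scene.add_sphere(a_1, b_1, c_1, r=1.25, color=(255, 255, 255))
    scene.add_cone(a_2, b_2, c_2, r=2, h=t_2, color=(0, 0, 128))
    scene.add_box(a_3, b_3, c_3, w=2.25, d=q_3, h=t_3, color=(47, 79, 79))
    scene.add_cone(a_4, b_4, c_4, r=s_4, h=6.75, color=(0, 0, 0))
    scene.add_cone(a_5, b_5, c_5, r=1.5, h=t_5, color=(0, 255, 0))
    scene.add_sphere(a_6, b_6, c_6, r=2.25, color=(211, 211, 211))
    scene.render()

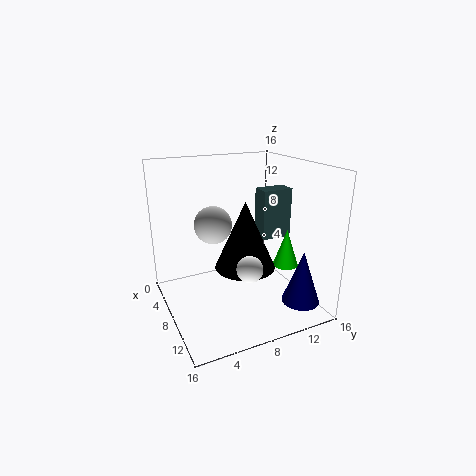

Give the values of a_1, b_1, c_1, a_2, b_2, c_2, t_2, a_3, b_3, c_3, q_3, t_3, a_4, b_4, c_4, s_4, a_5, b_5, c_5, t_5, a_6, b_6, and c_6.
a_1 = 14.25
b_1 = 6.25
c_1 = 7.5
a_2 = 13.75
b_2 = 12.75
c_2 = 2
t_2 = 5.75
a_3 = 4.5
b_3 = 12
c_3 = 6.5
q_3 = 3.75
t_3 = 6
a_4 = 11.75
b_4 = 7
c_4 = 6.5
s_4 = 3
a_5 = 8.75
b_5 = 14
c_5 = 3.75
t_5 = 4.5
a_6 = 4.25
b_6 = 6.5
c_6 = 8.5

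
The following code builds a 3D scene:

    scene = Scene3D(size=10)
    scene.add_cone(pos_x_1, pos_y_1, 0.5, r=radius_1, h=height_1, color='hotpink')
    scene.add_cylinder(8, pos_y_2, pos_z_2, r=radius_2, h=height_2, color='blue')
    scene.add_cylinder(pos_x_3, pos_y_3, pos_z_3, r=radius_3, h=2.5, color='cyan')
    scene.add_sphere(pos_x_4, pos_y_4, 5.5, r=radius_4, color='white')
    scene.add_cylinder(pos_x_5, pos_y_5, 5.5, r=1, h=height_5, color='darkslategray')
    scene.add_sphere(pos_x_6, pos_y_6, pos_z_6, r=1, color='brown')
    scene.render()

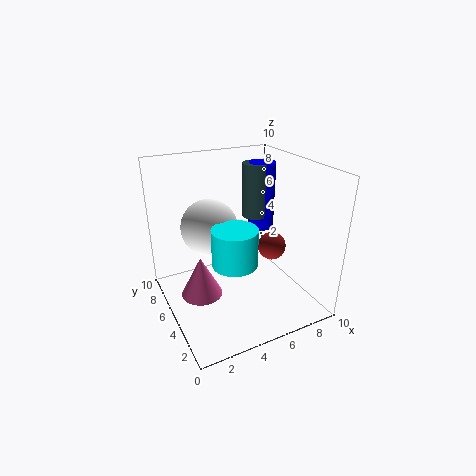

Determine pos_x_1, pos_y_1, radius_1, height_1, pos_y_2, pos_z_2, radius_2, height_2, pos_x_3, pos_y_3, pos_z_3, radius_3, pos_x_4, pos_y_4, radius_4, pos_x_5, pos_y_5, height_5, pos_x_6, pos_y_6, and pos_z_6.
pos_x_1 = 2.5, pos_y_1 = 6, radius_1 = 1.5, height_1 = 3, pos_y_2 = 7, pos_z_2 = 4.5, radius_2 = 1, height_2 = 5, pos_x_3 = 4, pos_y_3 = 3.5, pos_z_3 = 4, radius_3 = 1.5, pos_x_4 = 3.5, pos_y_4 = 6.5, radius_4 = 2, pos_x_5 = 7.5, pos_y_5 = 7, height_5 = 4, pos_x_6 = 7.5, pos_y_6 = 4.5, pos_z_6 = 4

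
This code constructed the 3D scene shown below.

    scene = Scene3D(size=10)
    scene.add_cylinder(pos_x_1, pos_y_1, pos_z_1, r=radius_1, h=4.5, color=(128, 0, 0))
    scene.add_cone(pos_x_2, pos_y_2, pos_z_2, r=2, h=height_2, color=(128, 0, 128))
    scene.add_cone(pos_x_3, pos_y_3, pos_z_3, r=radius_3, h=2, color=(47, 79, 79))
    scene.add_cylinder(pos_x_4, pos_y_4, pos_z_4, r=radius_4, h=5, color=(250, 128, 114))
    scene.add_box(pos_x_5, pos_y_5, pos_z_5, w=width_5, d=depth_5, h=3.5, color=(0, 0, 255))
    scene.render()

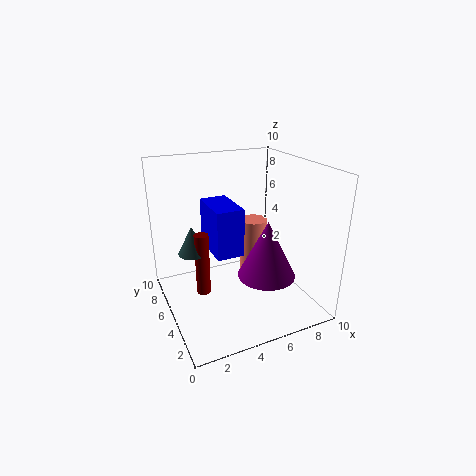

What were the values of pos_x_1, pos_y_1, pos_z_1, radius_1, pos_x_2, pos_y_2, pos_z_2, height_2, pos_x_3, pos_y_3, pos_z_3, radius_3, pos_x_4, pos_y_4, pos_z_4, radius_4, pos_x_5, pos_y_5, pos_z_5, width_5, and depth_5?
pos_x_1 = 2.5
pos_y_1 = 5.5
pos_z_1 = 1
radius_1 = 0.5
pos_x_2 = 6.5
pos_y_2 = 3.5
pos_z_2 = 2.5
height_2 = 4
pos_x_3 = 2
pos_y_3 = 6
pos_z_3 = 4
radius_3 = 1
pos_x_4 = 7
pos_y_4 = 6.5
pos_z_4 = 0.5
radius_4 = 1
pos_x_5 = 3.5
pos_y_5 = 5
pos_z_5 = 3.5
width_5 = 2
depth_5 = 3.5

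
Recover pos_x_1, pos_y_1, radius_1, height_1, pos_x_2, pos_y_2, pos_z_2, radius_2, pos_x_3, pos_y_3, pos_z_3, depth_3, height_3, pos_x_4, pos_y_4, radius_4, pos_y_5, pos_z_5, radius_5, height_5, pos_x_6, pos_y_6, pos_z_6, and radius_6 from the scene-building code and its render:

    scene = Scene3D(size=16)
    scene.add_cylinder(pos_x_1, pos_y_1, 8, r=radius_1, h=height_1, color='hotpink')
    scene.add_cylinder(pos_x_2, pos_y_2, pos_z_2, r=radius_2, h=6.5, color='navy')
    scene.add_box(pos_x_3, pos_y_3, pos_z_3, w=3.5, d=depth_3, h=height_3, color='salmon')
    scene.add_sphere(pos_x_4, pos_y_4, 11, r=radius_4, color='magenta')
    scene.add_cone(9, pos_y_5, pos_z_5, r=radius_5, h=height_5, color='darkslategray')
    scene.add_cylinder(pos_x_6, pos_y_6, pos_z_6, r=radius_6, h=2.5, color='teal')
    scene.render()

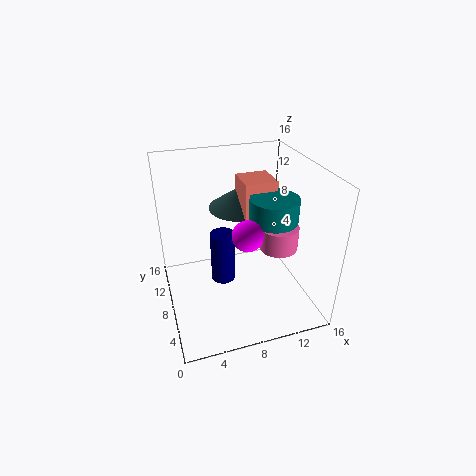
pos_x_1 = 11.5, pos_y_1 = 5, radius_1 = 2, height_1 = 2.5, pos_x_2 = 7, pos_y_2 = 11, pos_z_2 = 0.5, radius_2 = 1.5, pos_x_3 = 8.5, pos_y_3 = 7, pos_z_3 = 10, depth_3 = 3.5, height_3 = 4.5, pos_x_4 = 7.5, pos_y_4 = 3.5, radius_4 = 1.5, pos_y_5 = 10.5, pos_z_5 = 10.5, radius_5 = 3.5, height_5 = 2.5, pos_x_6 = 11, pos_y_6 = 5.5, pos_z_6 = 11, radius_6 = 2.5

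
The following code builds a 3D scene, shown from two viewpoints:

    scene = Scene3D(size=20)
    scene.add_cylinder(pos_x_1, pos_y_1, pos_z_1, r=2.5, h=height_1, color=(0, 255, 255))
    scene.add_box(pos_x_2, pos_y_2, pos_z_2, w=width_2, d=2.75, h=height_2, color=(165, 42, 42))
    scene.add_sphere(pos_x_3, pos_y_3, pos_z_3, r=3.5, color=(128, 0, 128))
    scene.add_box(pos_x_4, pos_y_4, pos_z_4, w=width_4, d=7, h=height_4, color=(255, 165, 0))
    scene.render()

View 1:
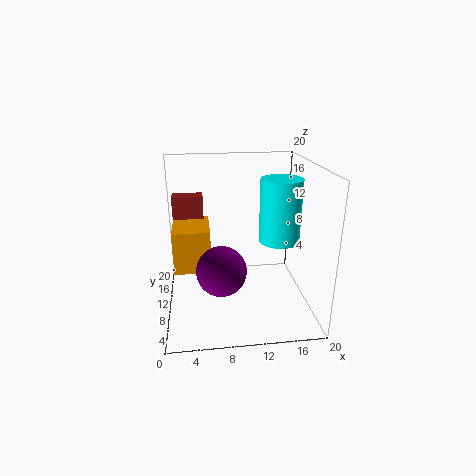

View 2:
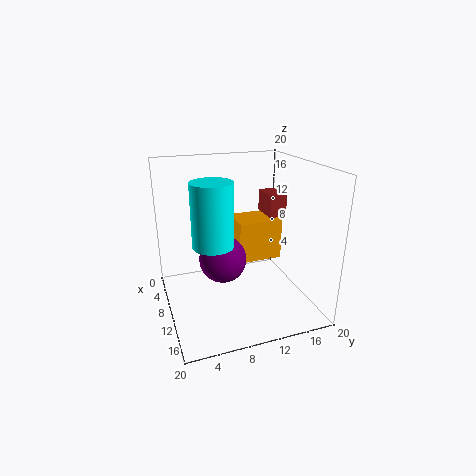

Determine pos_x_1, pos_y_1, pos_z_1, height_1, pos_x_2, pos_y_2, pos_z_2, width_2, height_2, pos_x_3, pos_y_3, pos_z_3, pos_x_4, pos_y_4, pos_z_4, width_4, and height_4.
pos_x_1 = 14.5, pos_y_1 = 5.25, pos_z_1 = 11.5, height_1 = 7.75, pos_x_2 = 0.75, pos_y_2 = 17, pos_z_2 = 10.5, width_2 = 4.75, height_2 = 3.5, pos_x_3 = 7.5, pos_y_3 = 8.5, pos_z_3 = 5.75, pos_x_4 = 0.75, pos_y_4 = 11.75, pos_z_4 = 3.75, width_4 = 5.5, height_4 = 6.5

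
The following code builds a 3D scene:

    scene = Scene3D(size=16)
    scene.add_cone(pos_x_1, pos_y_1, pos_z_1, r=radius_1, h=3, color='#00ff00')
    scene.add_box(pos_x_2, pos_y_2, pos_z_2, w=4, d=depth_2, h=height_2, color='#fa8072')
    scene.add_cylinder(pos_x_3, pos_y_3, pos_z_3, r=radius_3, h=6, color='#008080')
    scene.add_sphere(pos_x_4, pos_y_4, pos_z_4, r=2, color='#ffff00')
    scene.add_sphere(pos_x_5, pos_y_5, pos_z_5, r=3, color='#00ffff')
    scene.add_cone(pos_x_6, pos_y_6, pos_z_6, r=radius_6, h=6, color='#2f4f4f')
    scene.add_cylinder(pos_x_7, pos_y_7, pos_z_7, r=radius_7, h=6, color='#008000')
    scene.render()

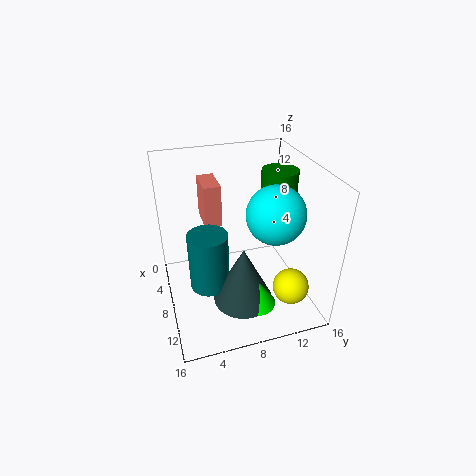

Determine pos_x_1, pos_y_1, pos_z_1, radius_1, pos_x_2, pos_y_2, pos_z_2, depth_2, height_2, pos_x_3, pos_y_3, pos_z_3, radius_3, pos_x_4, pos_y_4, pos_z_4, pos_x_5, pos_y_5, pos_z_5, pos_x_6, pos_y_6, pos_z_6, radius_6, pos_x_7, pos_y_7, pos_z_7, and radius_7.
pos_x_1 = 14
pos_y_1 = 8
pos_z_1 = 4
radius_1 = 2
pos_x_2 = 1
pos_y_2 = 5
pos_z_2 = 8
depth_2 = 2
height_2 = 5
pos_x_3 = 11
pos_y_3 = 4
pos_z_3 = 5
radius_3 = 2
pos_x_4 = 12
pos_y_4 = 13
pos_z_4 = 3
pos_x_5 = 11
pos_y_5 = 11
pos_z_5 = 12
pos_x_6 = 13
pos_y_6 = 7
pos_z_6 = 4
radius_6 = 3
pos_x_7 = 7
pos_y_7 = 13
pos_z_7 = 9
radius_7 = 2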